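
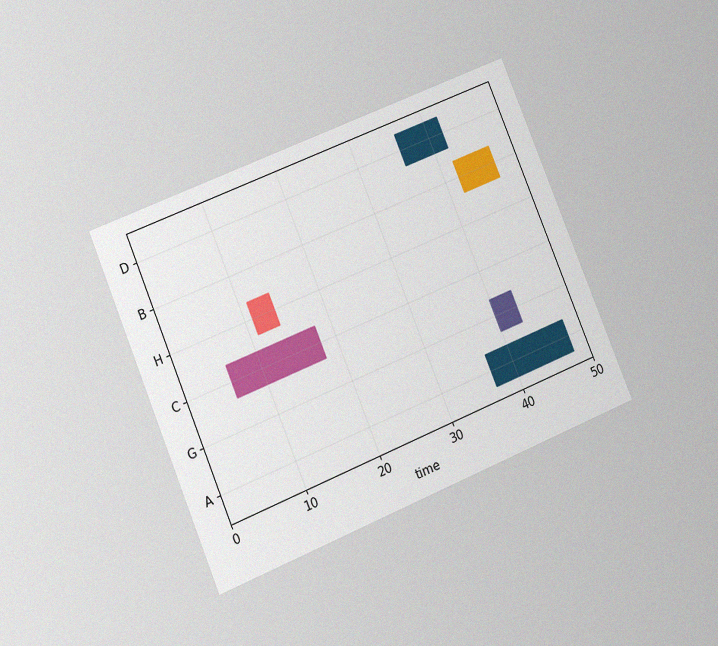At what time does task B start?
42

The chart is tilted about 23° counter-clockwise and viewed at a slight angle, with some photo noise. The B bar begins at t=42.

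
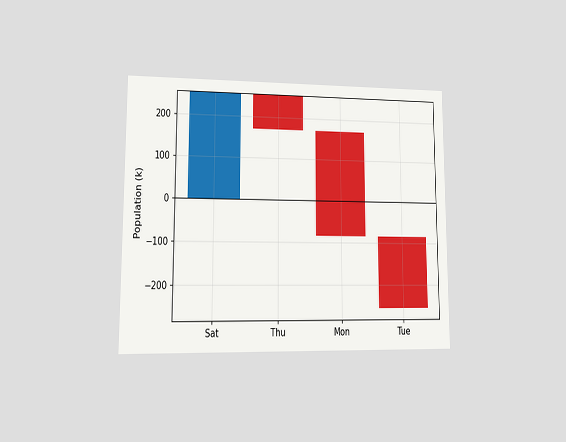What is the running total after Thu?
170k

The chart is viewed at a slight angle. After Thu the running total reaches 170k.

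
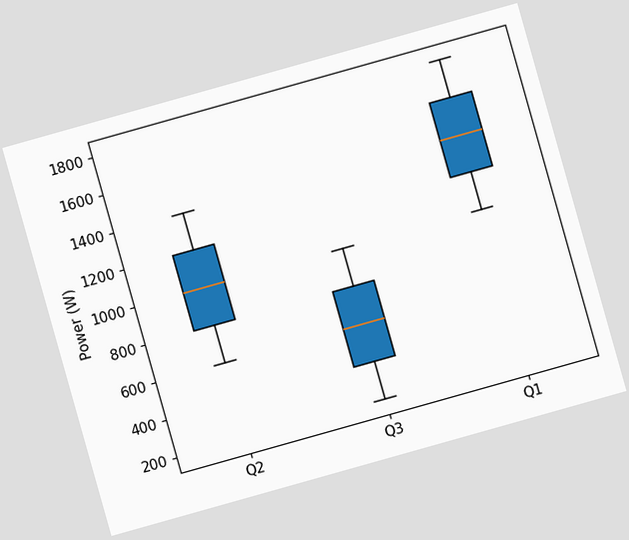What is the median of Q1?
1400W

The chart is tilted about 16° counter-clockwise. The median line in the Q1 box sits at 1400W.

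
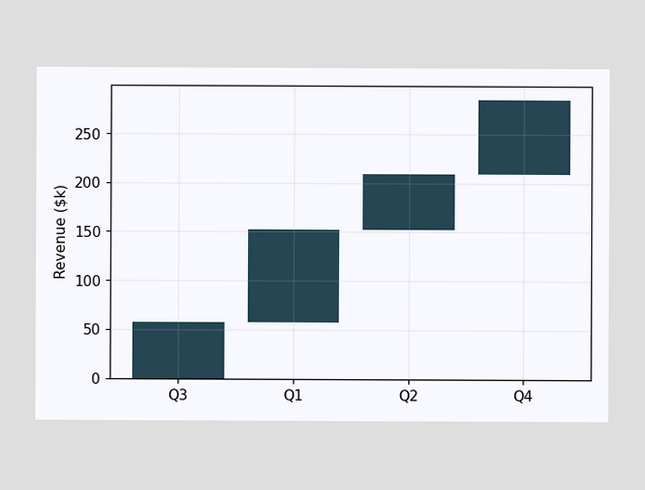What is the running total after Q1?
After Q1 the running total reaches $152k.

$152k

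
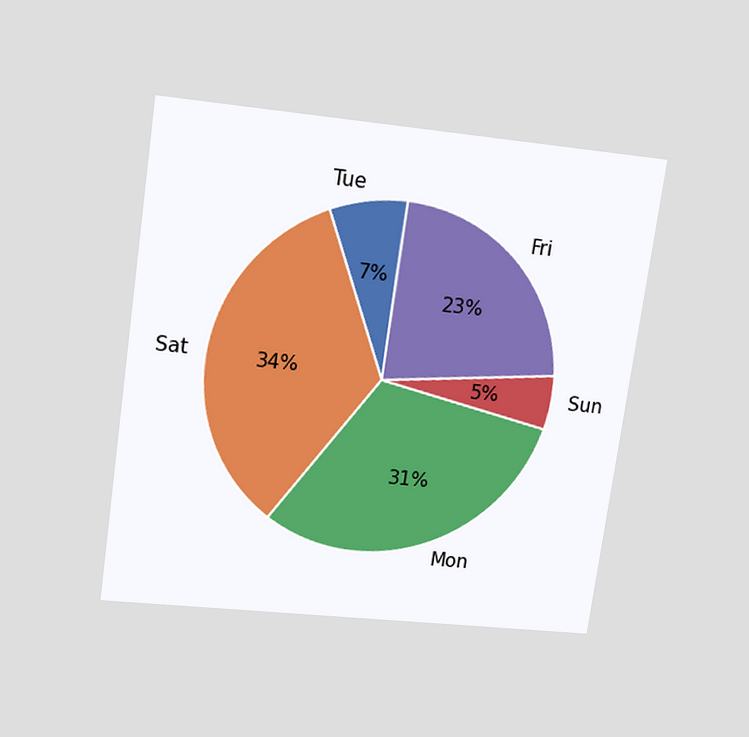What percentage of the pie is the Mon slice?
31%

The chart is tilted about 8° clockwise and viewed slightly from above. The Mon slice takes up 31% of the pie.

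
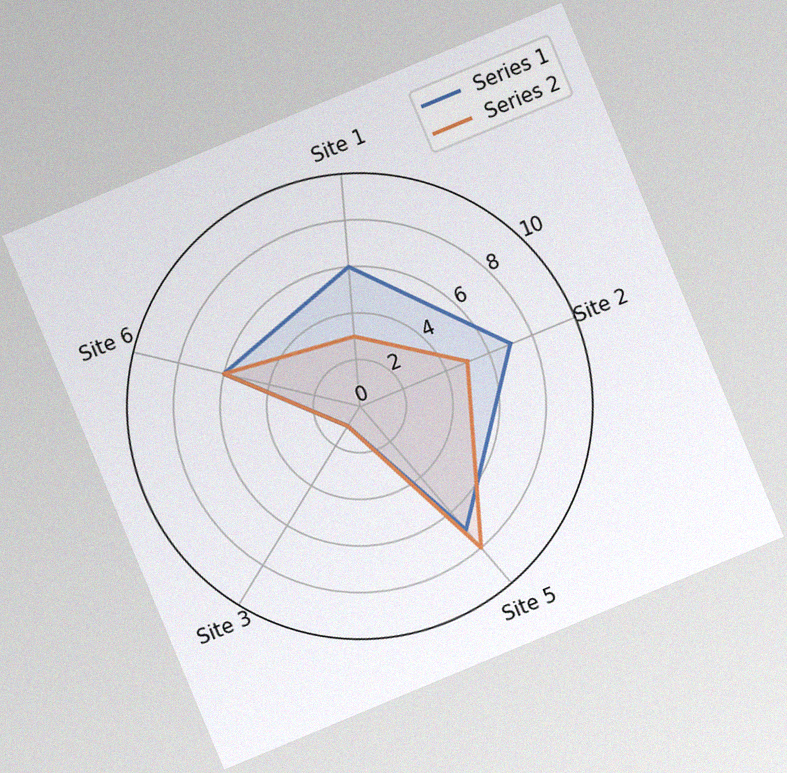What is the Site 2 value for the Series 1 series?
The chart is tilted about 23° counter-clockwise, with some photo noise. On the Site 2 axis, Series 1 reaches 7.

7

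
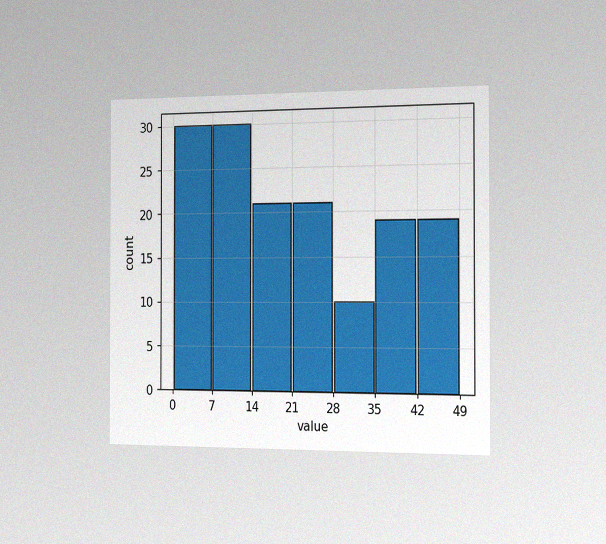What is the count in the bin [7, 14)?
30

The chart is viewed slightly from the right, with some photo noise. The [7, 14) bin has height 30.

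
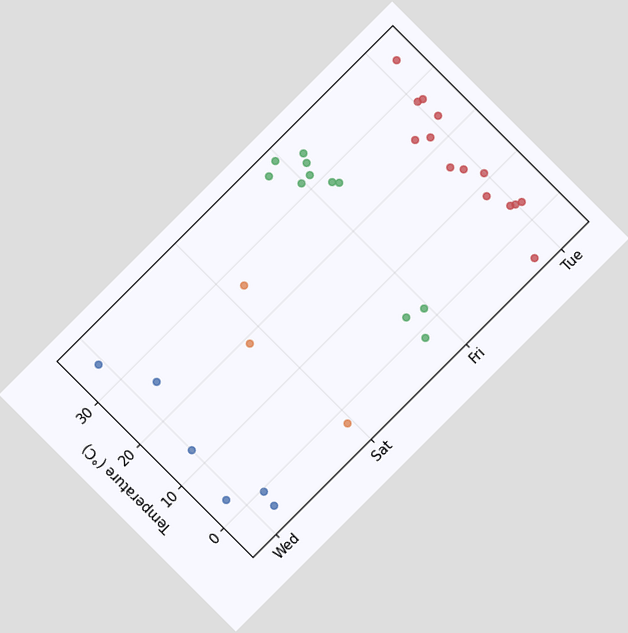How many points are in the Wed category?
The chart is tilted about 45° counter-clockwise. Counting the markers in the Wed column gives 6.

6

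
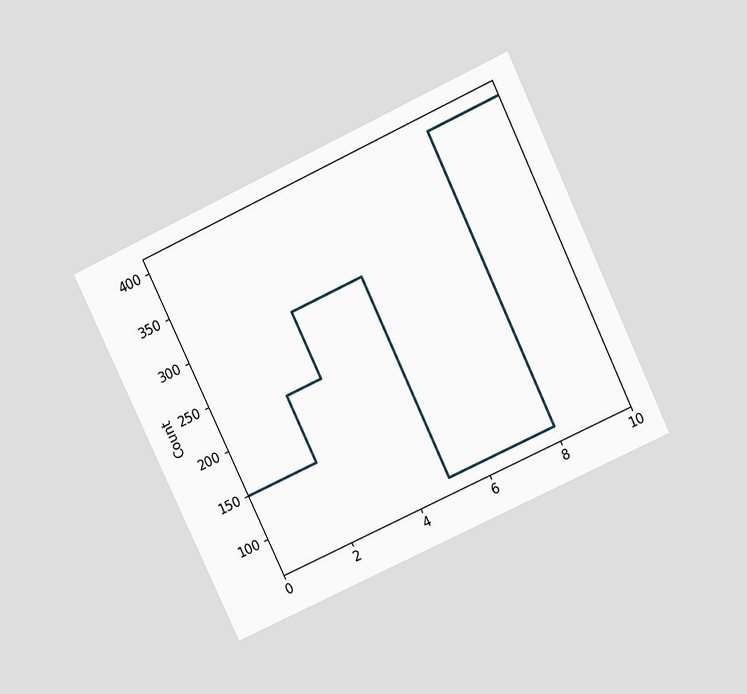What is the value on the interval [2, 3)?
The chart is tilted about 25° counter-clockwise and viewed slightly from above. On [2, 3) the step sits at 225.

225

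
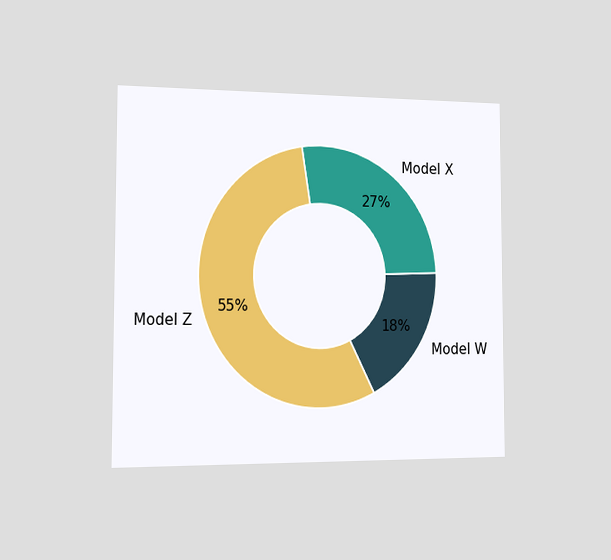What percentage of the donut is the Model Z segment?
The chart is viewed slightly from the left. The Model Z segment takes up 55% of the ring.

55%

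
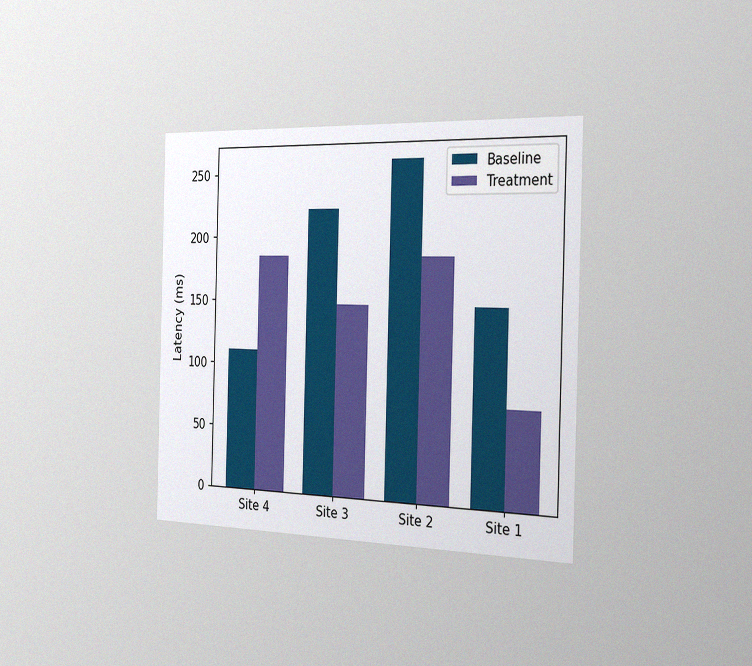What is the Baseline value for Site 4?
111ms

The chart is viewed slightly from the right, with some photo noise. The Baseline bar at Site 4 reaches 111ms on the y-axis.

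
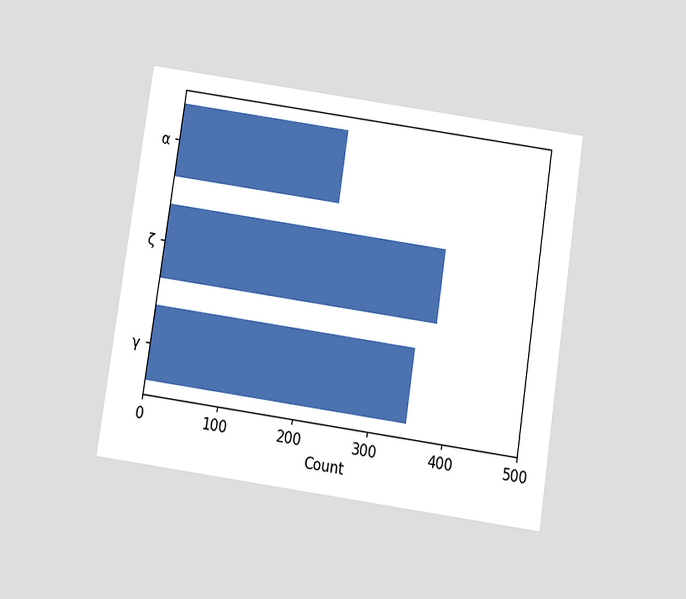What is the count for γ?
The chart is tilted about 8° clockwise and viewed slightly from below. Reading along the chart's x-axis, the γ bar reaches 350.

350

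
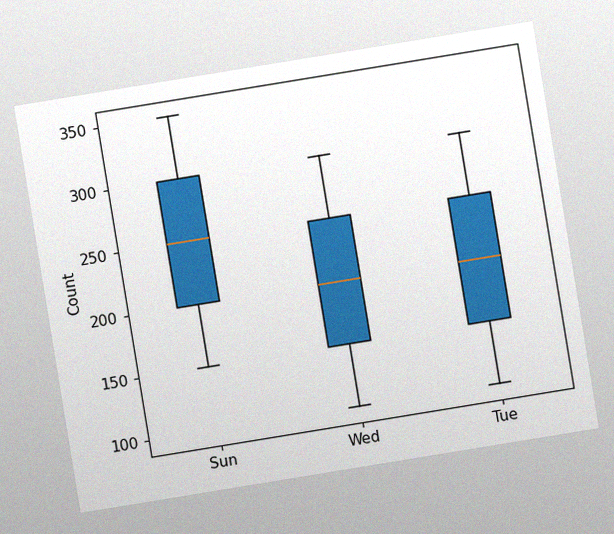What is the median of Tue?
The chart is tilted about 9° counter-clockwise, with some photo noise. The median line in the Tue box sits at 200.

200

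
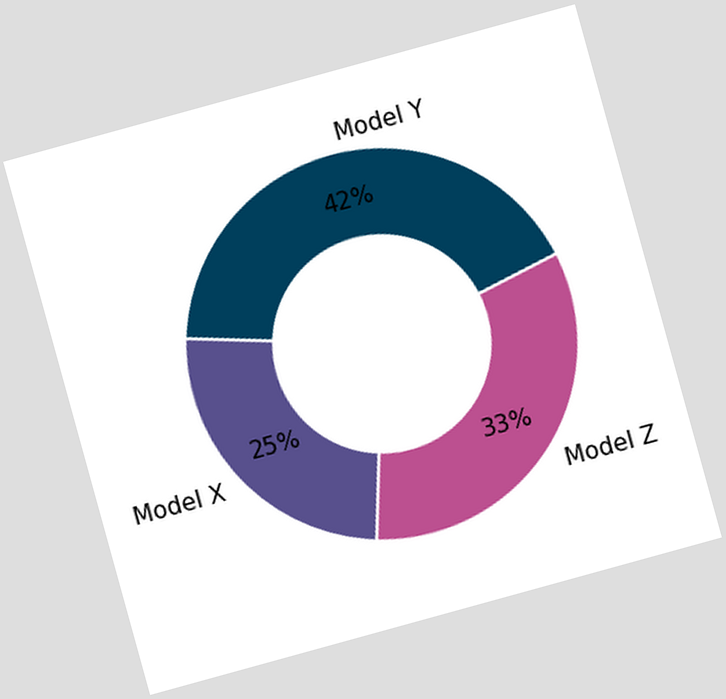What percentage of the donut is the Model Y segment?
The chart is tilted about 15° counter-clockwise. The Model Y segment takes up 42% of the ring.

42%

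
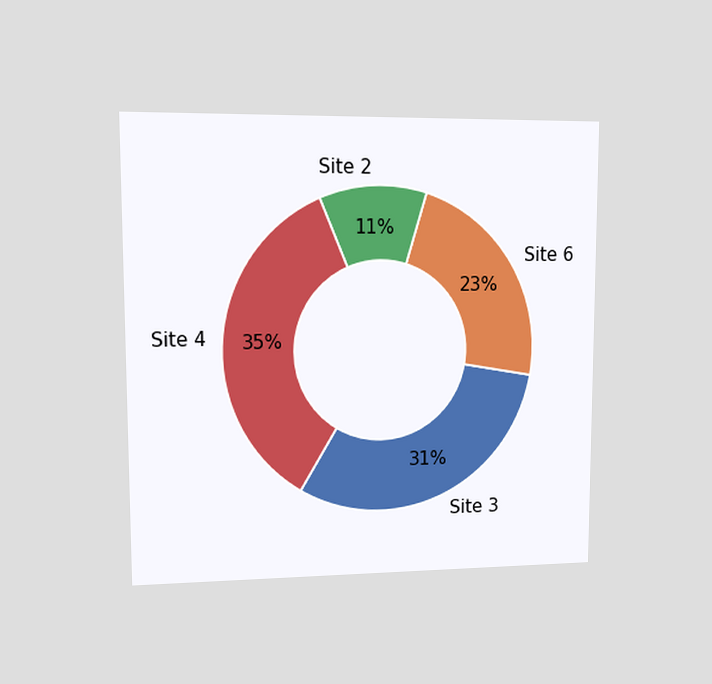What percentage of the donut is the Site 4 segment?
35%

The chart is viewed at a slight angle. The Site 4 segment takes up 35% of the ring.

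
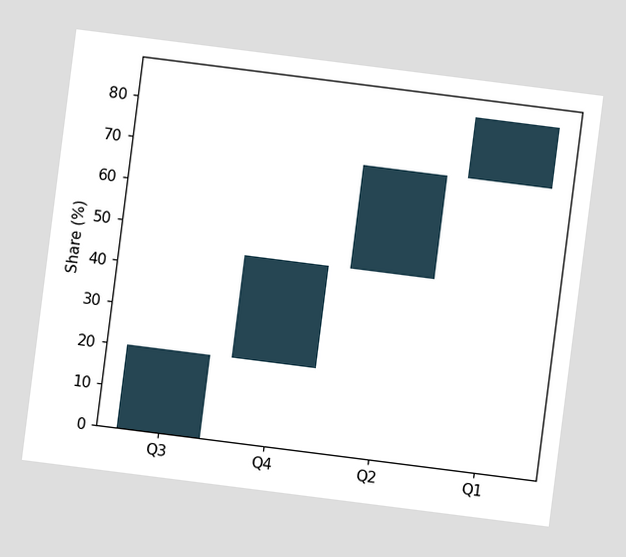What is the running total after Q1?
85%

The chart is tilted about 7° clockwise. After Q1 the running total reaches 85%.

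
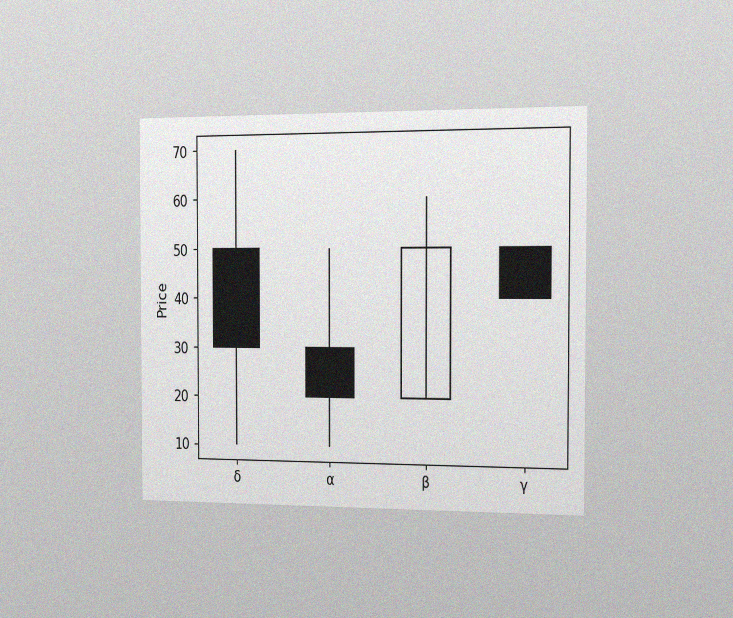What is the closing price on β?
50

The chart is viewed slightly from the right, with some photo noise. The β candle closes at 50.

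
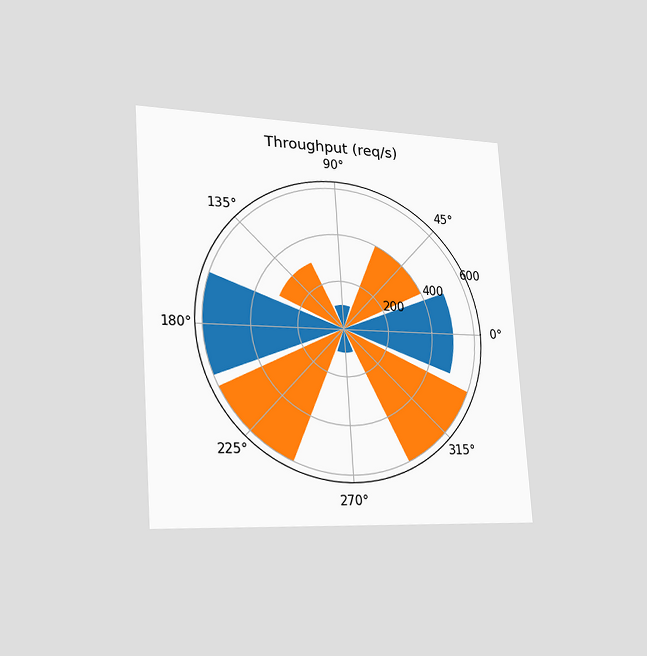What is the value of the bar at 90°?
100req/s

The chart is tilted about 4° counter-clockwise and viewed slightly from the left. The bar at 90° reaches 100req/s on the radial axis.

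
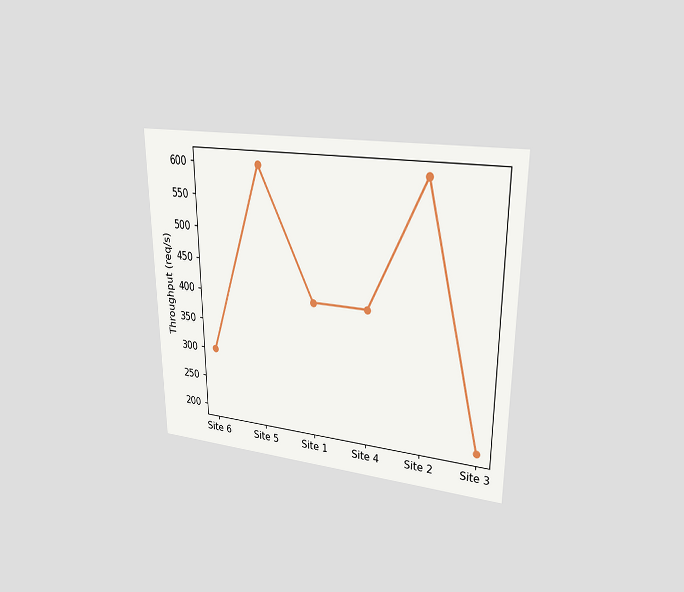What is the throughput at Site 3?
The chart is viewed at a slight angle. At Site 3, the line is at 200req/s.

200req/s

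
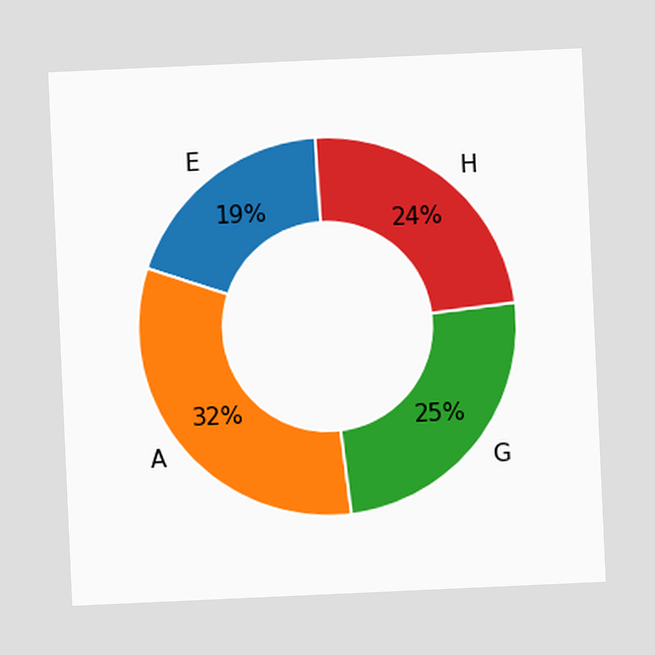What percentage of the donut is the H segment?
The chart is tilted about 3° counter-clockwise. The H segment takes up 24% of the ring.

24%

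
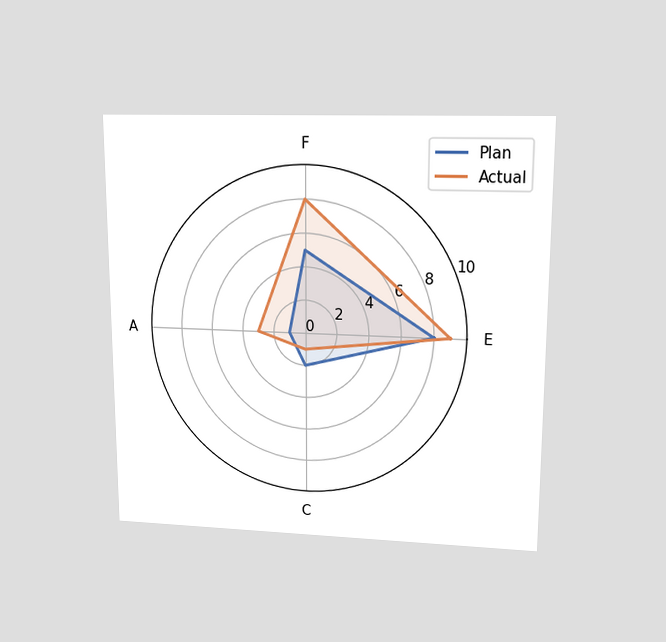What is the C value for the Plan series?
The chart is viewed at a slight angle. On the C axis, Plan reaches 2.

2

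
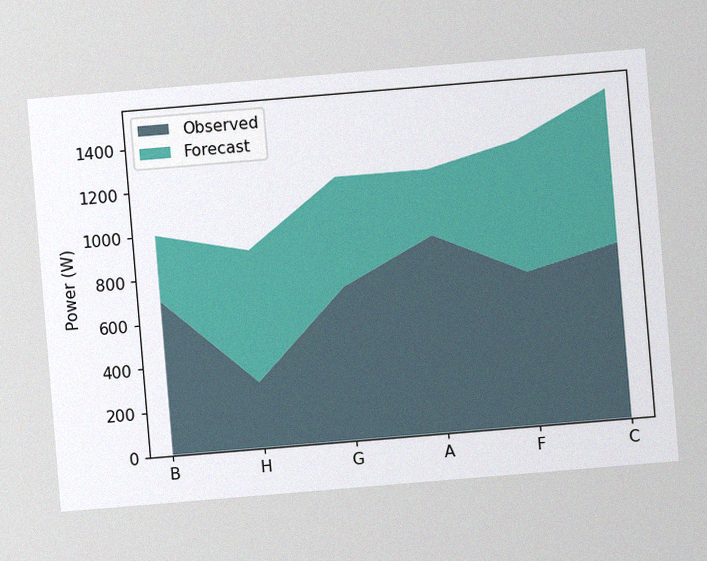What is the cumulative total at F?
1300W

The chart is tilted about 5° counter-clockwise, with some photo noise. The stacked total at F reaches 1300W.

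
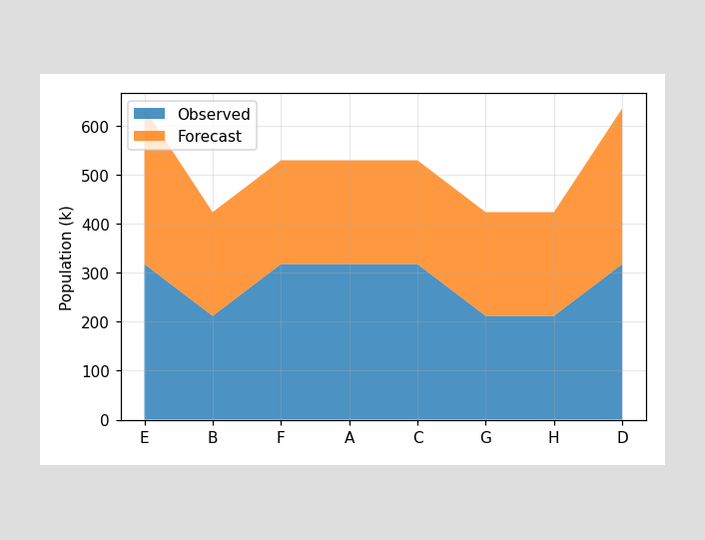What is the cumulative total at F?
The stacked total at F reaches 530k.

530k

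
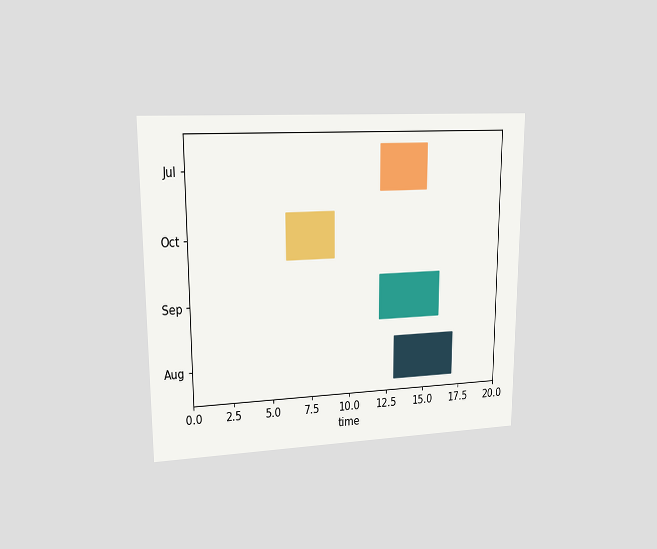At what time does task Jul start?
The chart is viewed at a slight angle. The Jul bar begins at t=12.

12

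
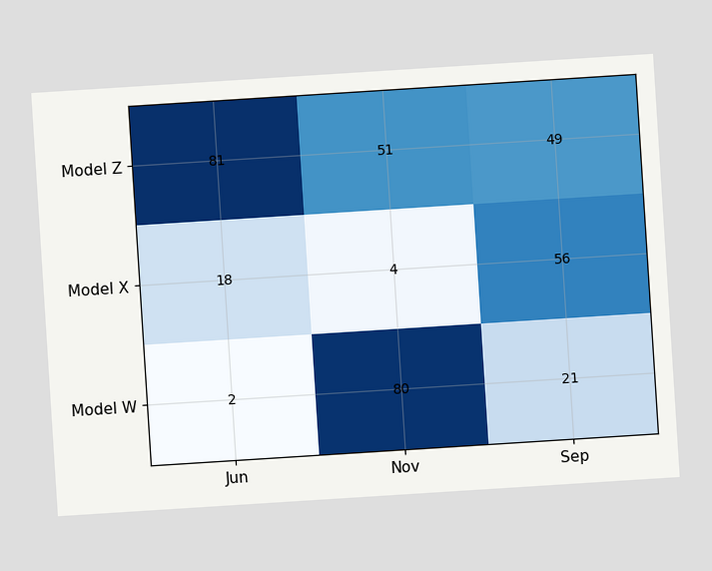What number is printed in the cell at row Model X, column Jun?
18

The chart is tilted about 4° counter-clockwise. The (Model X, Jun) cell reads 18.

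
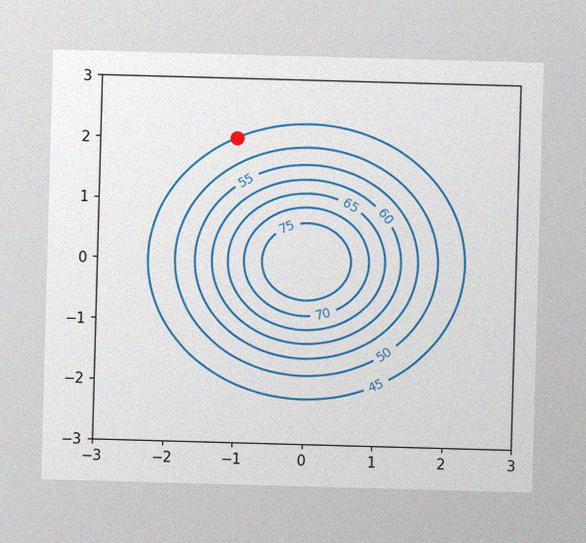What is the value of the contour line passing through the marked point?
The image has some photo noise and uneven lighting. The marked point sits on the contour labelled 45.

45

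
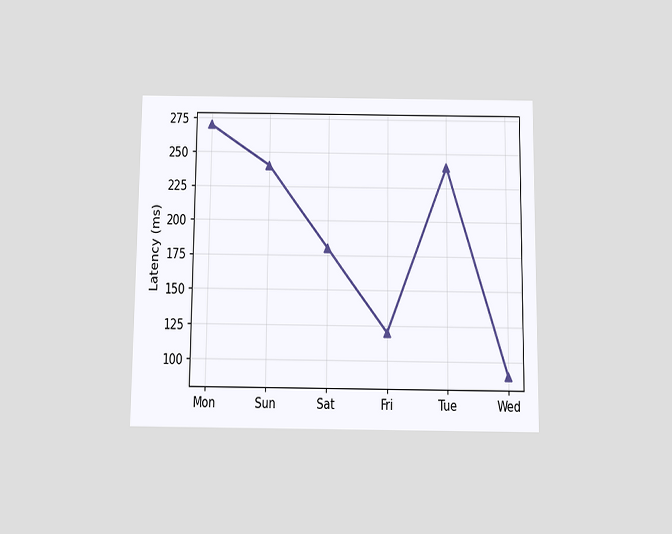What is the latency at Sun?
The chart is viewed slightly from below. At Sun, the line is at 240ms.

240ms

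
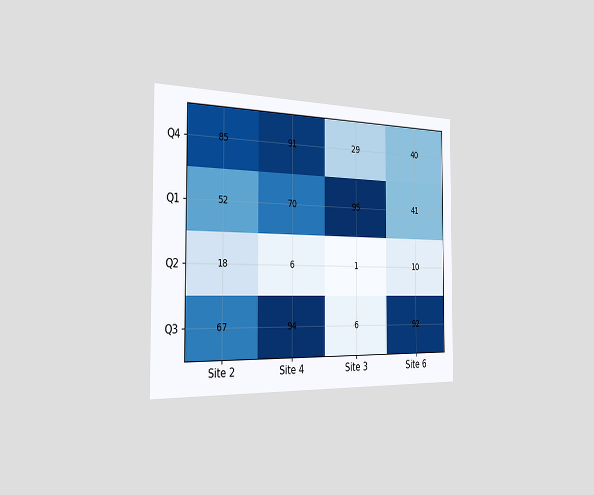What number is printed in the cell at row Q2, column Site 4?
6

The chart is viewed slightly from the left. The (Q2, Site 4) cell reads 6.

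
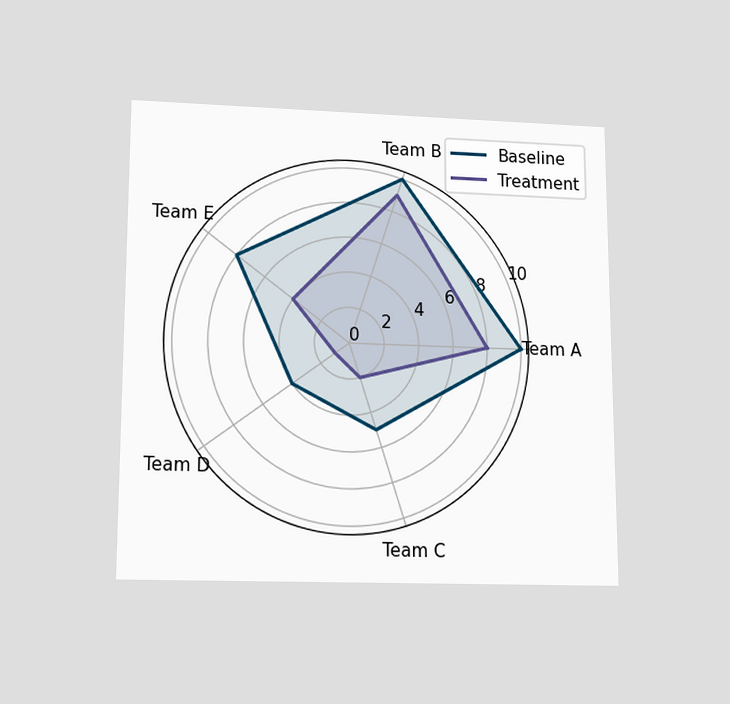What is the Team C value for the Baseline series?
5

The chart is viewed slightly from below. On the Team C axis, Baseline reaches 5.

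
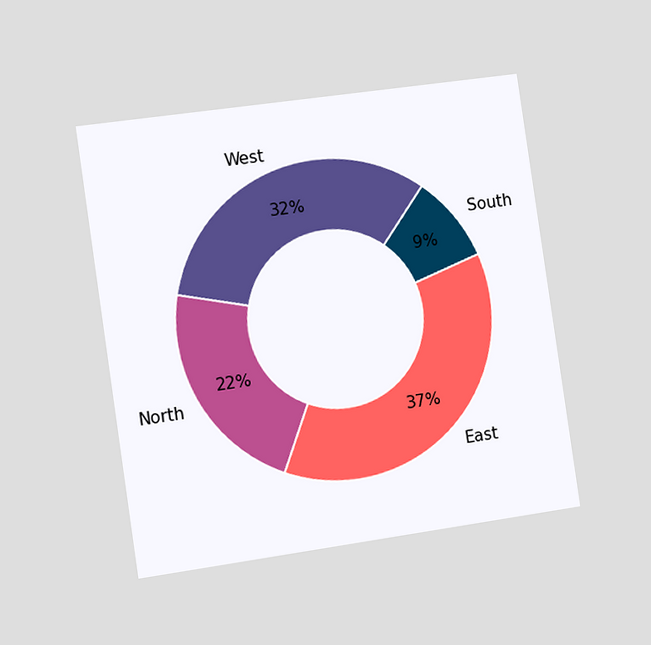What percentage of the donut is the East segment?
37%

The chart is tilted about 8° counter-clockwise and viewed slightly from the left. The East segment takes up 37% of the ring.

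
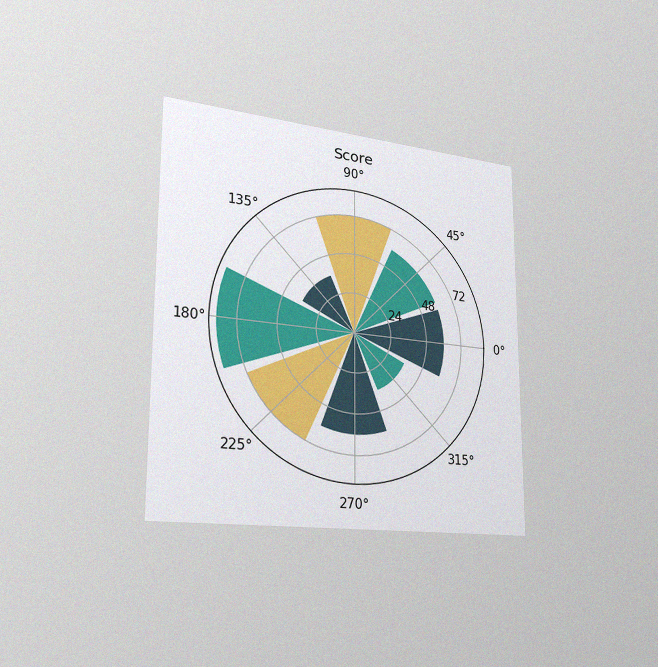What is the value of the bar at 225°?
The chart is viewed slightly from the left, with some photo noise. The bar at 225° reaches 72 on the radial axis.

72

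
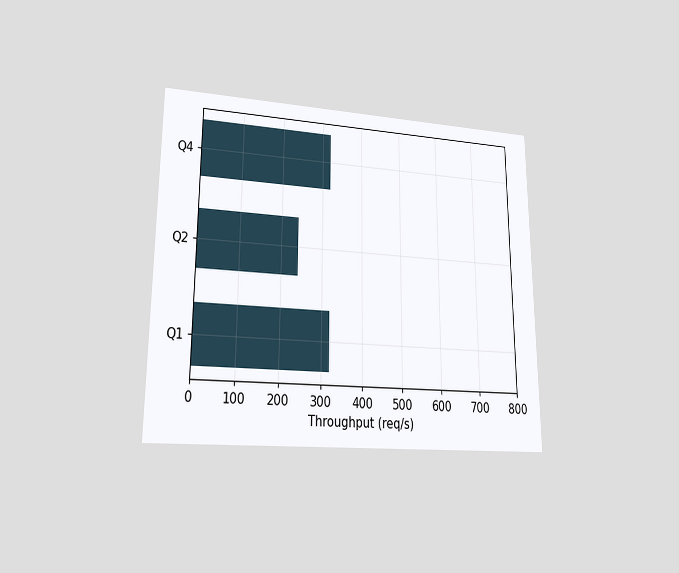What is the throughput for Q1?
320req/s

The chart is viewed at a slight angle. Reading along the chart's x-axis, the Q1 bar reaches 320req/s.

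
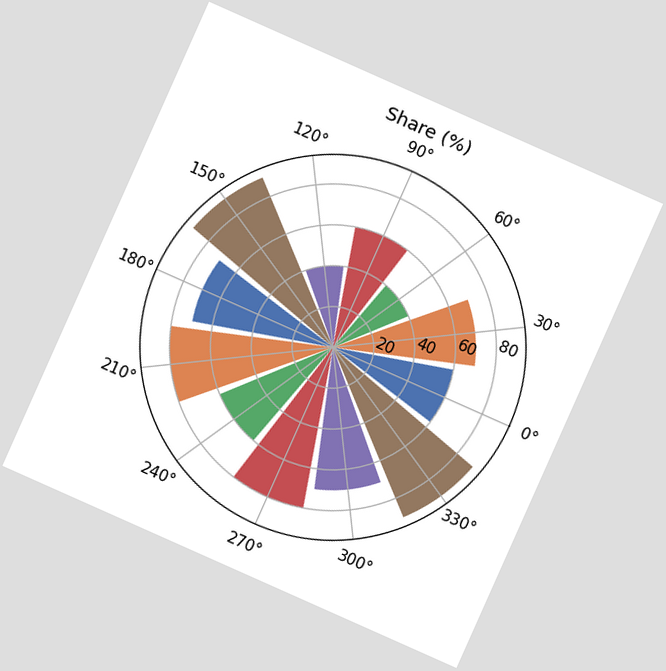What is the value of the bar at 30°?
The chart is tilted about 24° clockwise. The bar at 30° reaches 70% on the radial axis.

70%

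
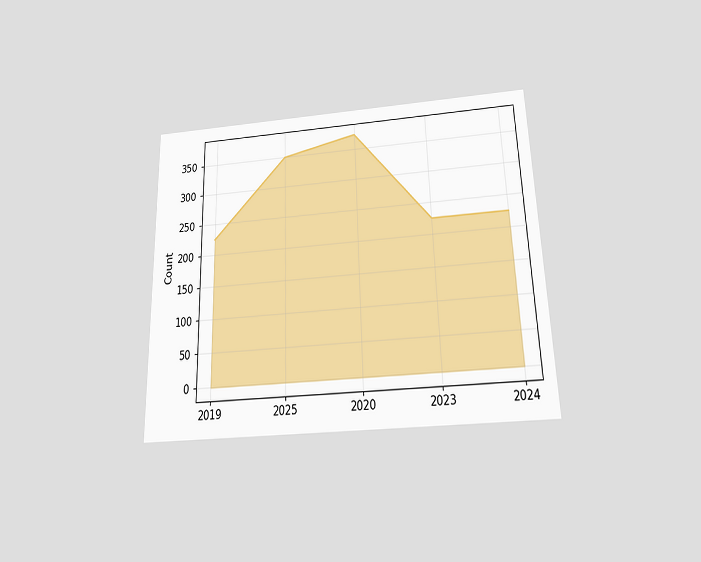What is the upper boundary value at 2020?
375

The chart is viewed slightly from below. At 2020 the upper boundary is at 375.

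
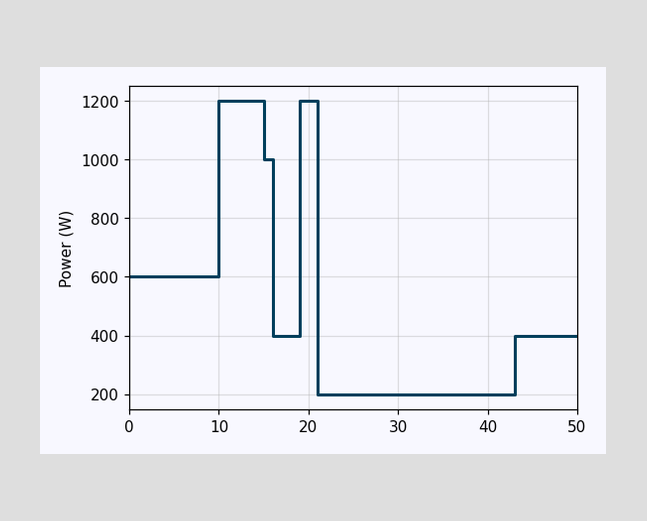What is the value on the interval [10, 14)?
On [10, 14) the step sits at 1200W.

1200W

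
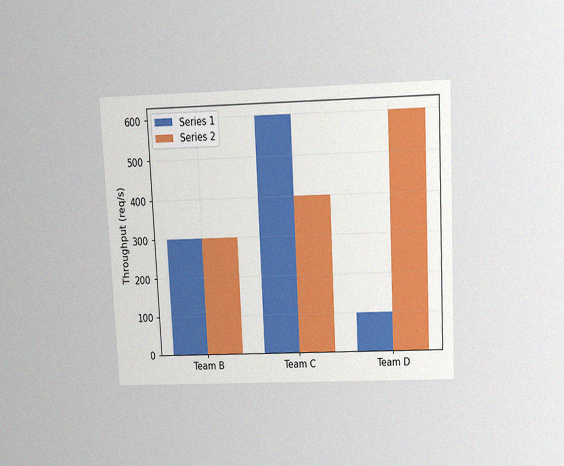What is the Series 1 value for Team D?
100req/s

The chart is tilted about 3° counter-clockwise and viewed slightly from above, with some photo noise. The Series 1 bar at Team D reaches 100req/s on the y-axis.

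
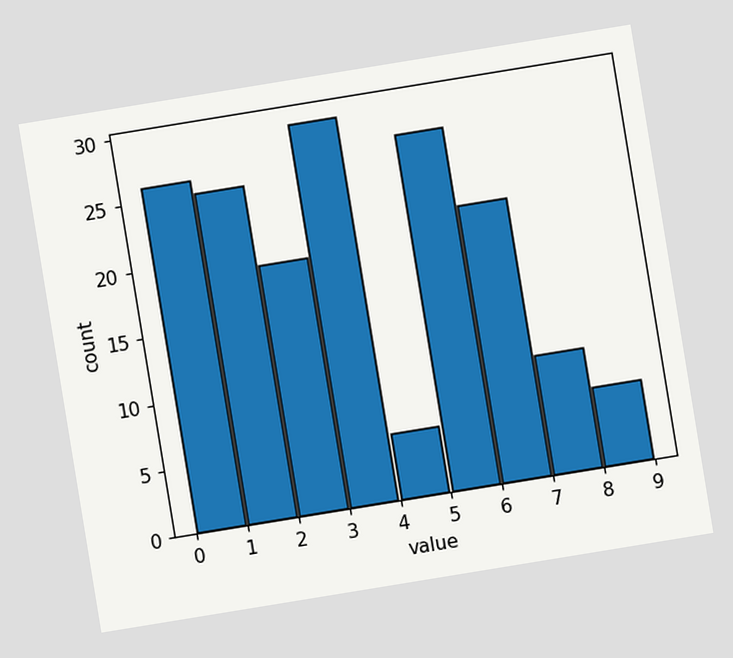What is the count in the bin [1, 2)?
25

The chart is tilted about 9° counter-clockwise. The [1, 2) bin has height 25.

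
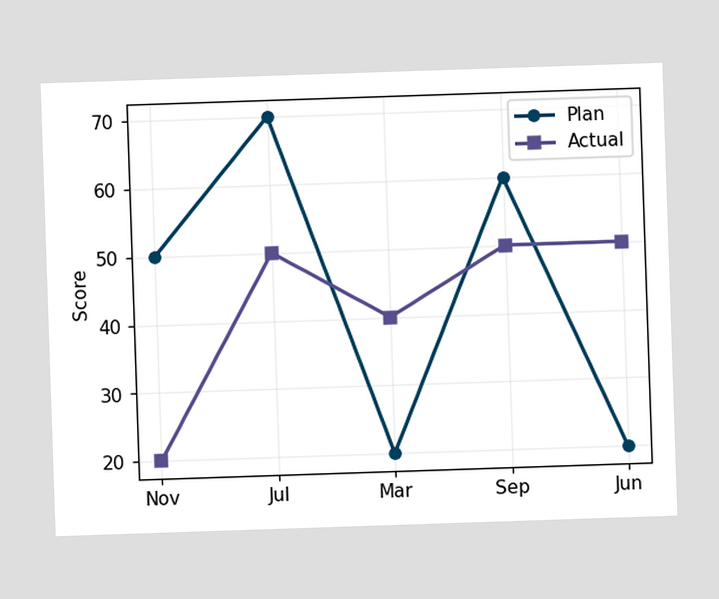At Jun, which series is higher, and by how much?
Actual, by 30

At Jun, Actual sits above the other line by 30.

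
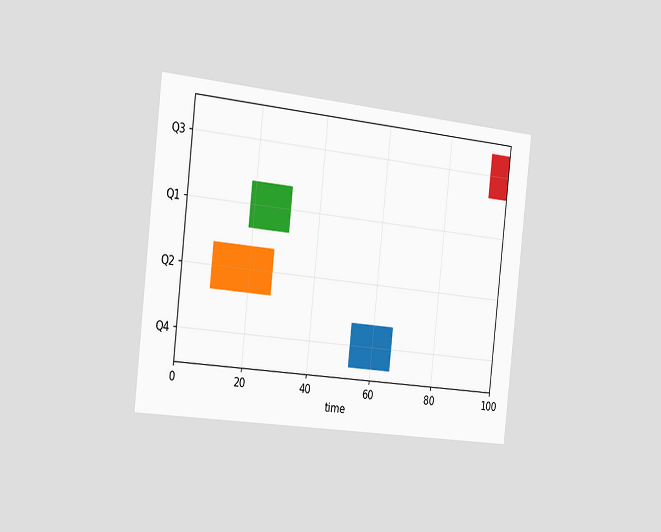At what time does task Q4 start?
The chart is tilted about 6° clockwise and viewed slightly from the left. The Q4 bar begins at t=53.

53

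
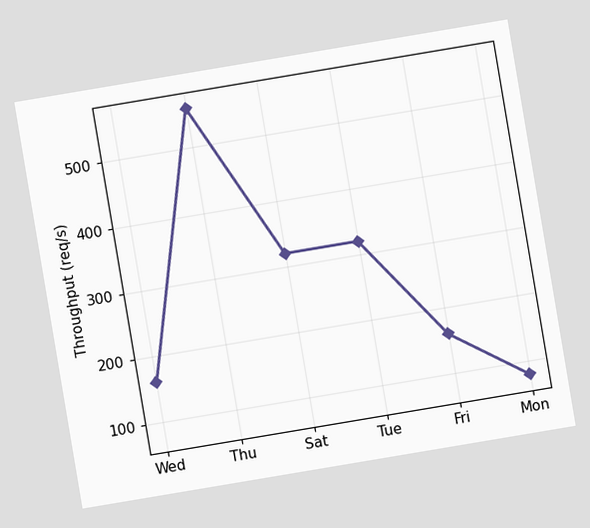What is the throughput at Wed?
The chart is tilted about 10° counter-clockwise. At Wed, the line is at 160req/s.

160req/s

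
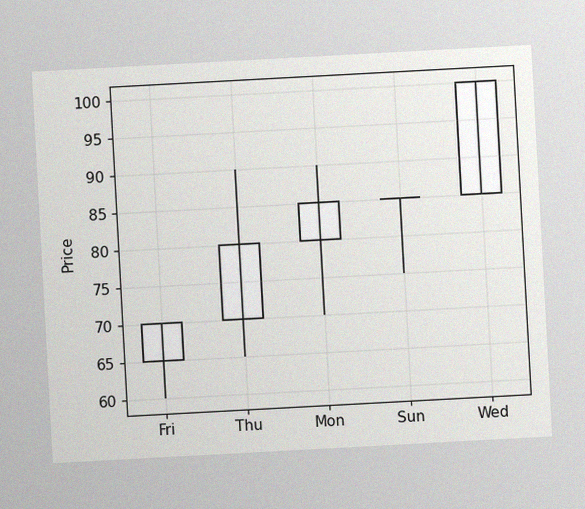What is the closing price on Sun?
85

The chart is tilted about 3° counter-clockwise, with some photo noise. The Sun candle closes at 85.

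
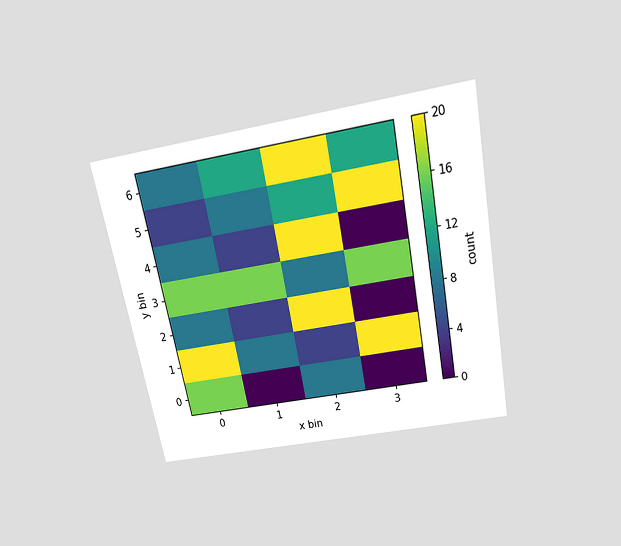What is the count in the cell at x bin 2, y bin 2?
20

The chart is tilted about 11° counter-clockwise and viewed slightly from above. Matching the cell (2, 2) against the colorbar gives 20.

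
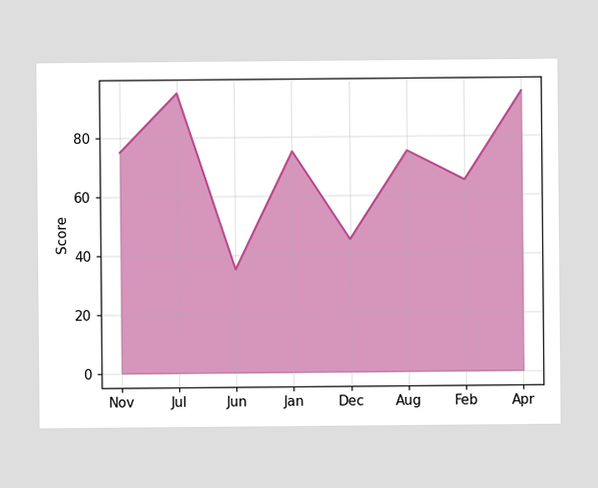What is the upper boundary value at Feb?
At Feb the upper boundary is at 65.

65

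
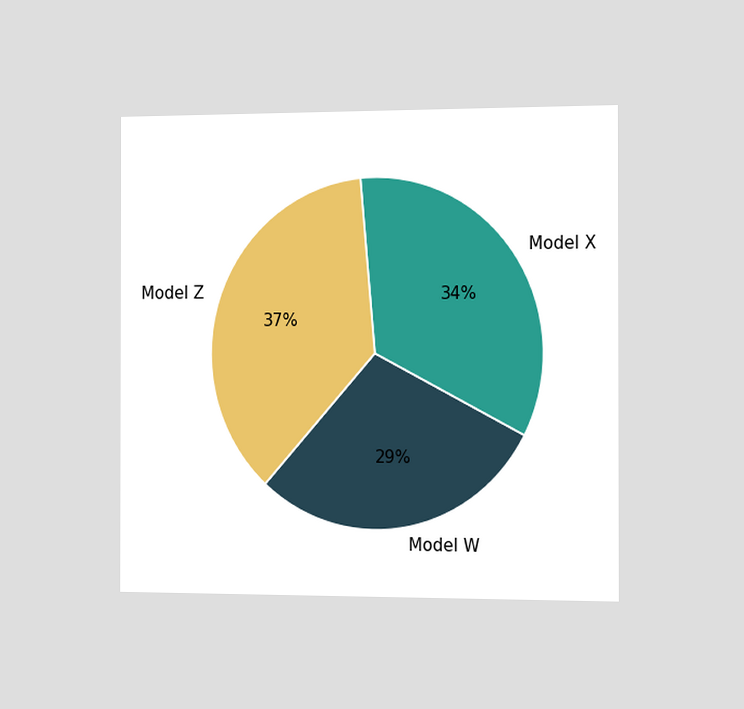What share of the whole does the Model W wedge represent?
29%

The chart is viewed slightly from the right. The Model W slice takes up 29% of the pie.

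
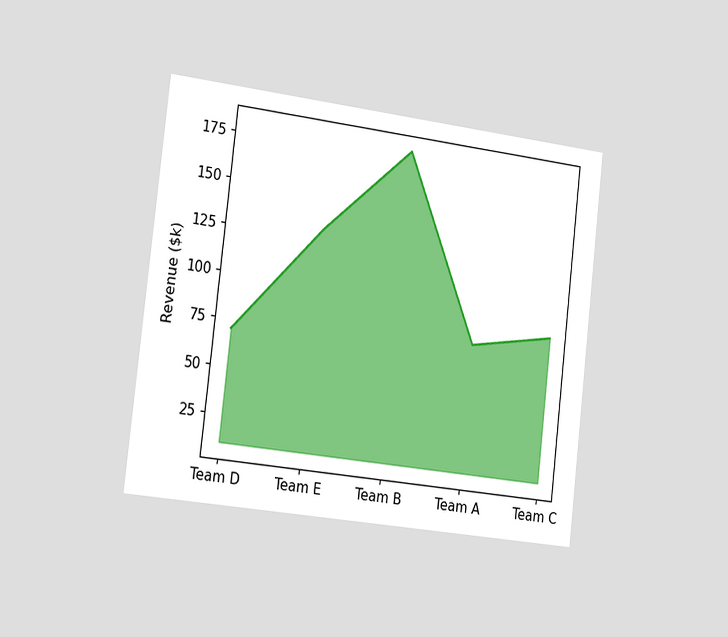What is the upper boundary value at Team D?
The chart is tilted about 7° clockwise and viewed slightly from the left. At Team D the upper boundary is at $70k.

$70k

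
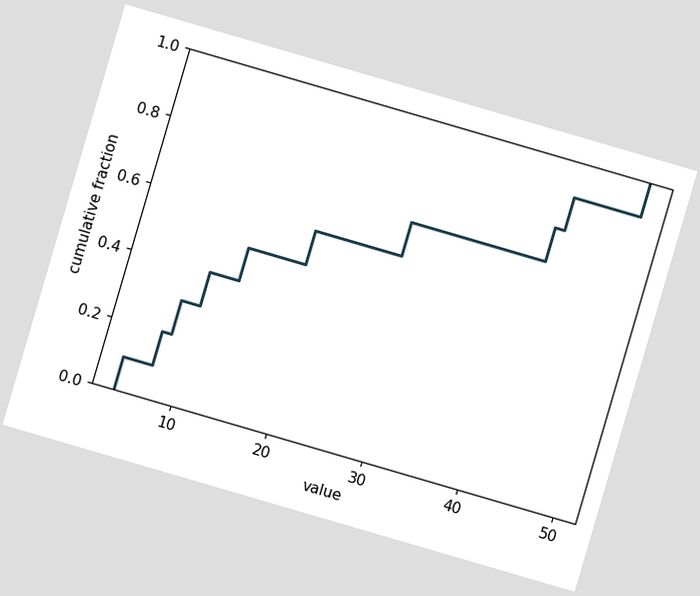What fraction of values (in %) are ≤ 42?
The chart is tilted about 16° clockwise. At x=42 the ECDF step is at 80%.

80%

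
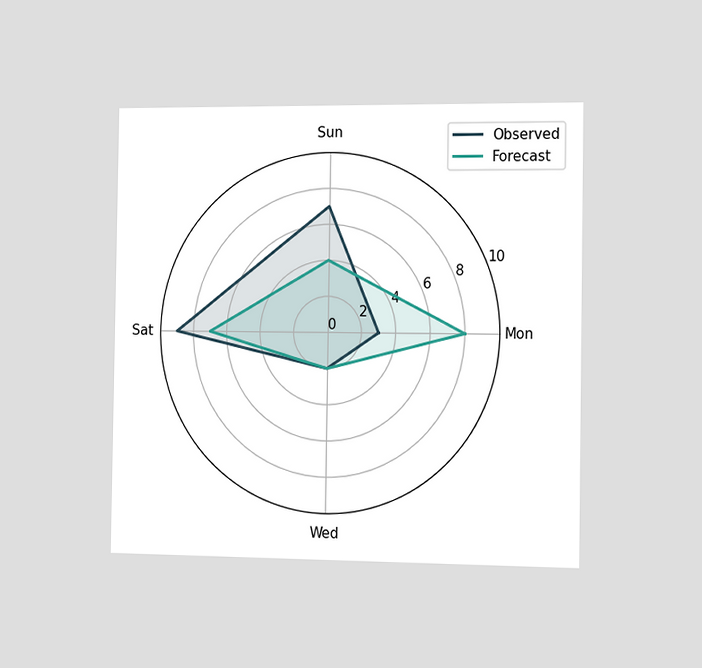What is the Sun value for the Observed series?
The chart is viewed slightly from the right. On the Sun axis, Observed reaches 7.

7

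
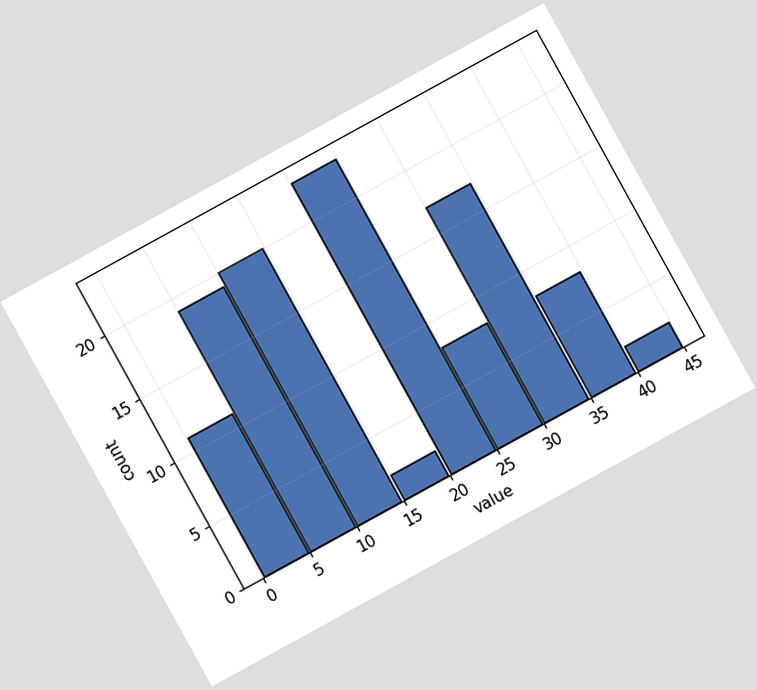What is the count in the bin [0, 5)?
The chart is tilted about 29° counter-clockwise. The [0, 5) bin has height 11.

11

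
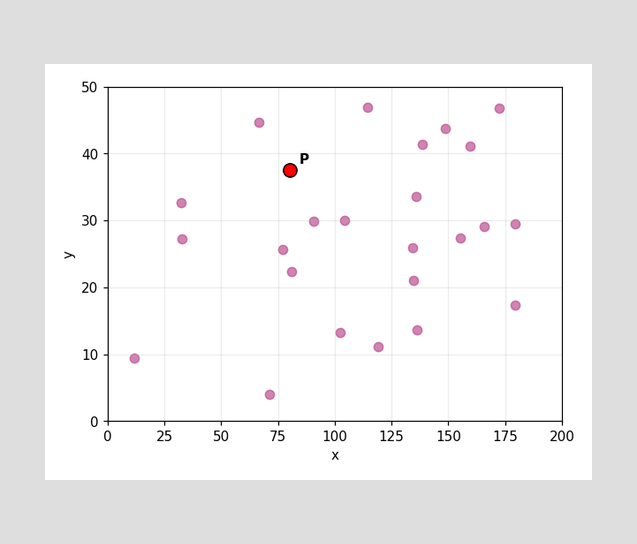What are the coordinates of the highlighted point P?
(80, 37.5)

Following the gridlines from P to each axis, P sits at (80, 37.5).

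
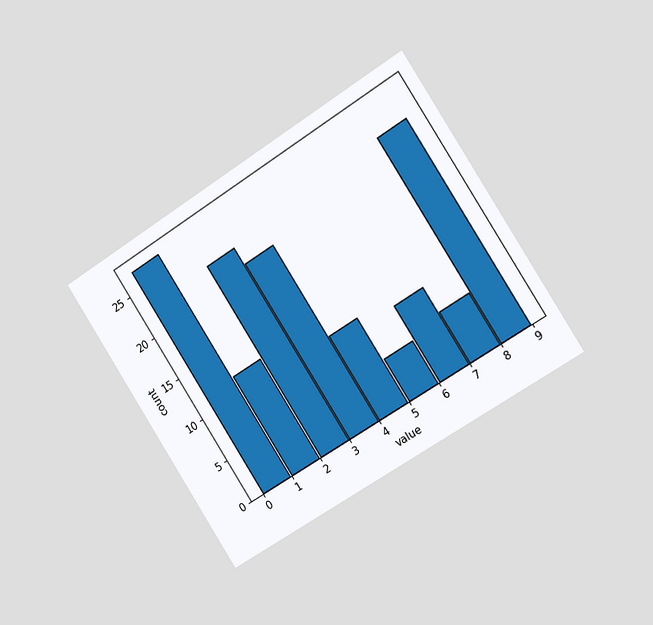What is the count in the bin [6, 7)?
The chart is tilted about 33° counter-clockwise and viewed slightly from the right. The [6, 7) bin has height 9.

9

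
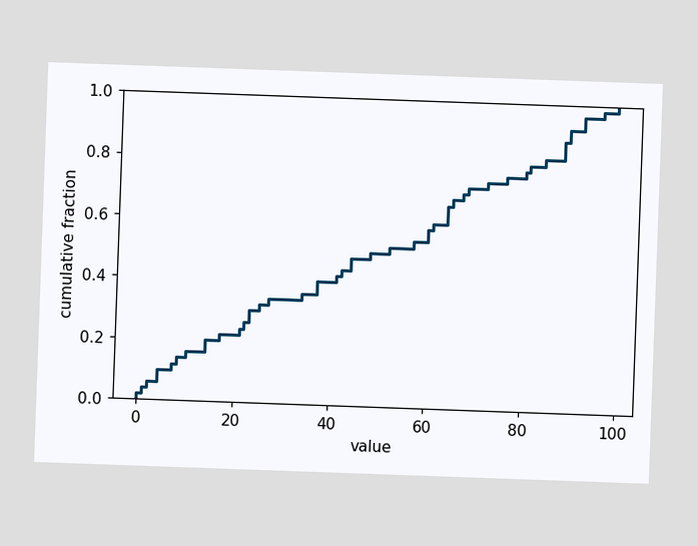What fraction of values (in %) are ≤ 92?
The chart is tilted about 2° clockwise. At x=92 the ECDF step is at 96%.

96%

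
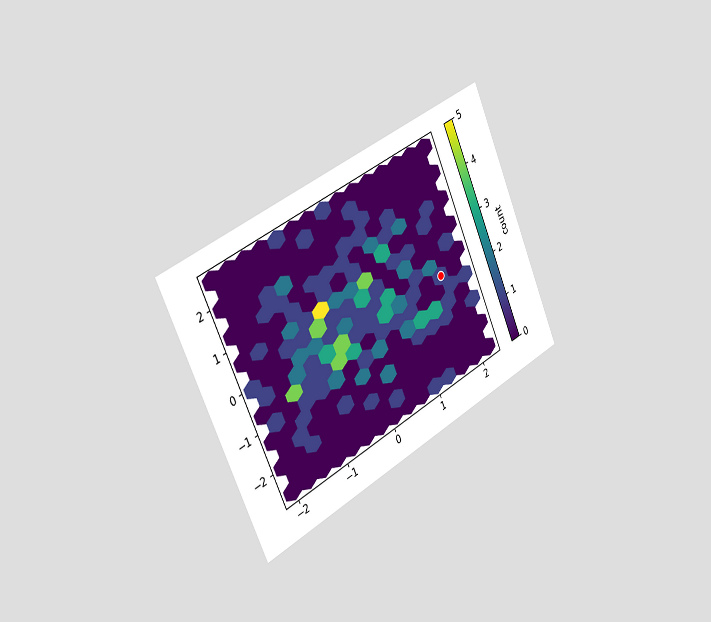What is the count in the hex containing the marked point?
The chart is tilted about 25° counter-clockwise and viewed slightly from the left. The marked hex reads 1 on the colorbar.

1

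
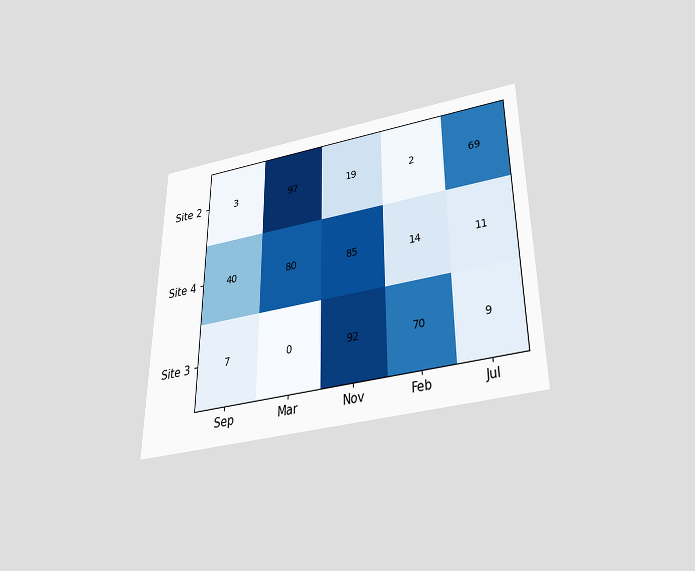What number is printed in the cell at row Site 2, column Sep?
The chart is viewed slightly from below. The (Site 2, Sep) cell reads 3.

3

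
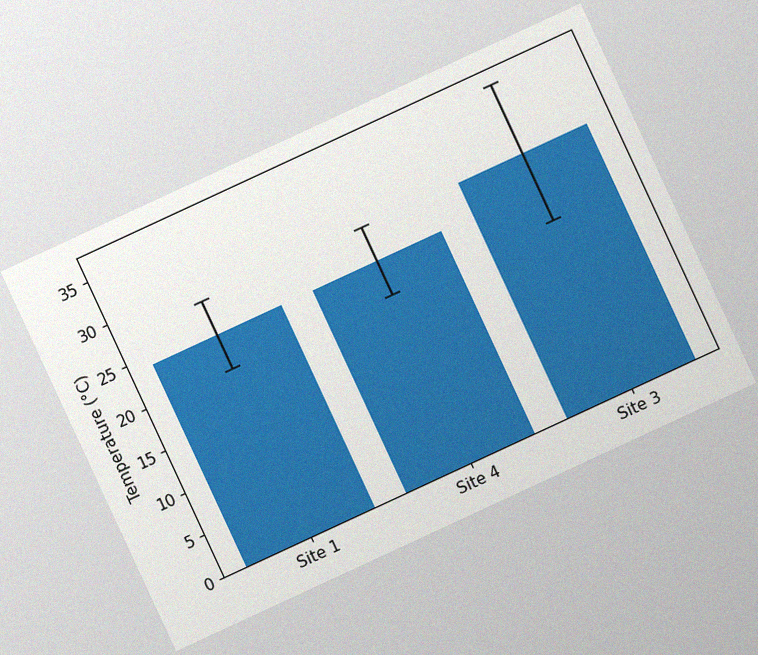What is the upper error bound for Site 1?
28°C

The chart is tilted about 25° counter-clockwise, with some photo noise. The Site 1 bar's upper whisker reaches 28°C.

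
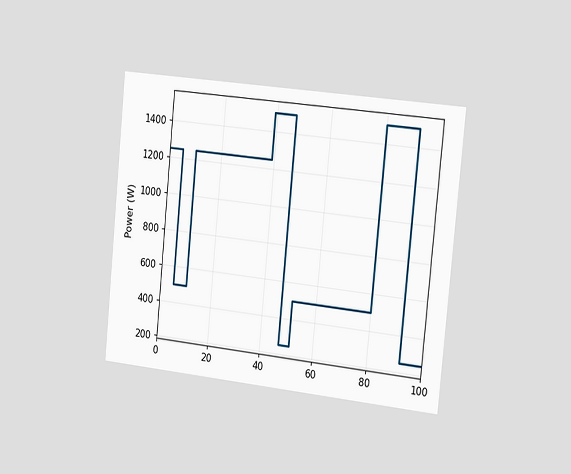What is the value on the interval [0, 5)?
1250W

The chart is tilted about 6° clockwise and viewed slightly from the right. On [0, 5) the step sits at 1250W.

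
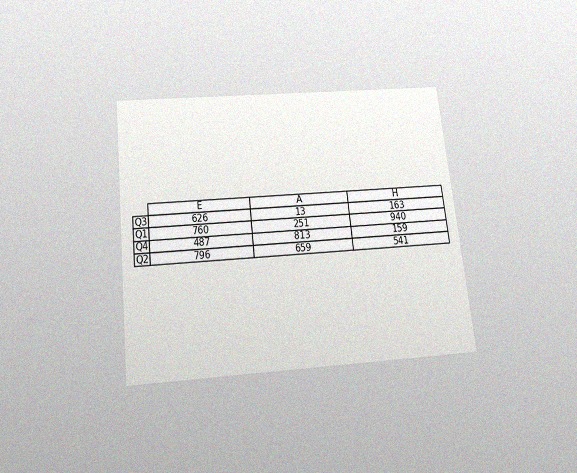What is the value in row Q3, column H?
The chart is tilted about 6° counter-clockwise and viewed slightly from below, with some photo noise. The (Q3, H) cell reads 163.

163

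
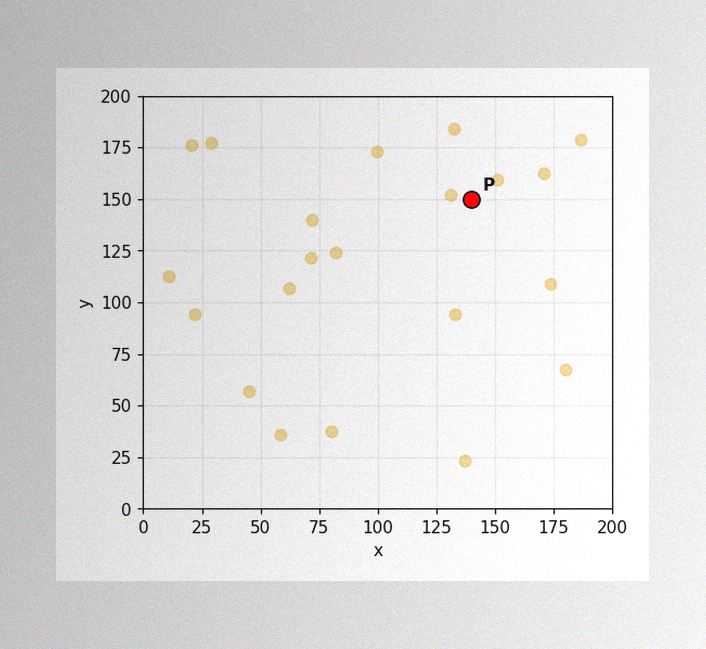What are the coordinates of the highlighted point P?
The image has some photo noise and uneven lighting. Following the gridlines from P to each axis, P sits at (140, 150).

(140, 150)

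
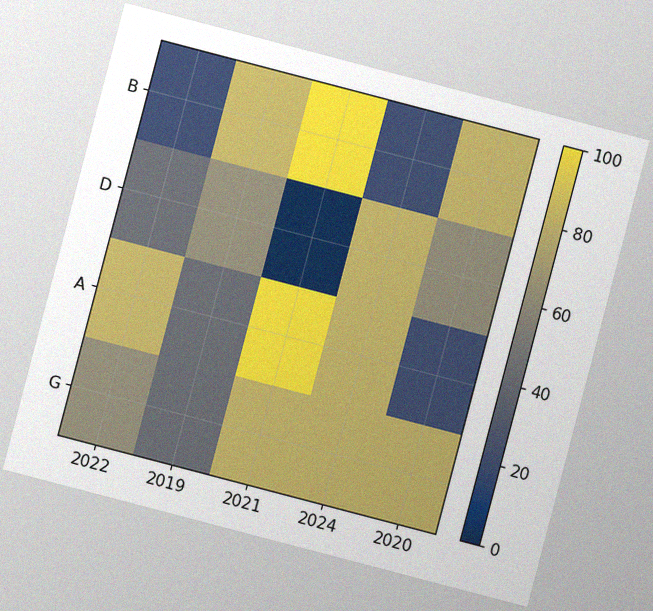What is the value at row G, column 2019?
The chart is tilted about 15° clockwise, with some photo noise. Matching cell (G, 2019) against the colorbar gives 40.

40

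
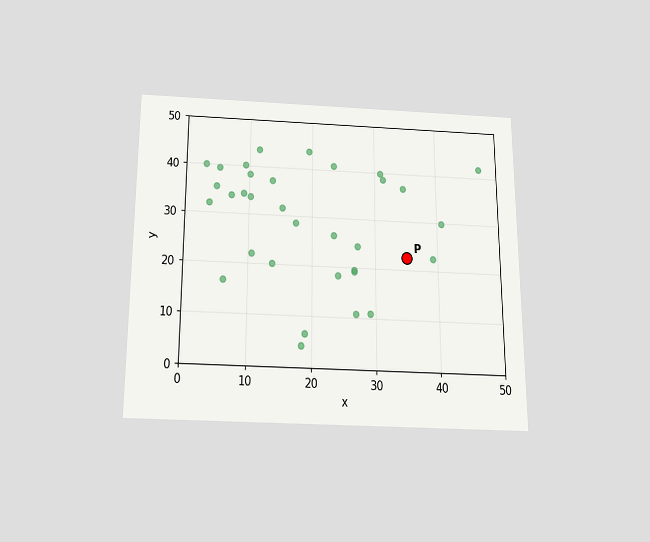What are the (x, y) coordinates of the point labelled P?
The chart is viewed slightly from below. Following the gridlines from P to each axis, P sits at (35, 22.5).

(35, 22.5)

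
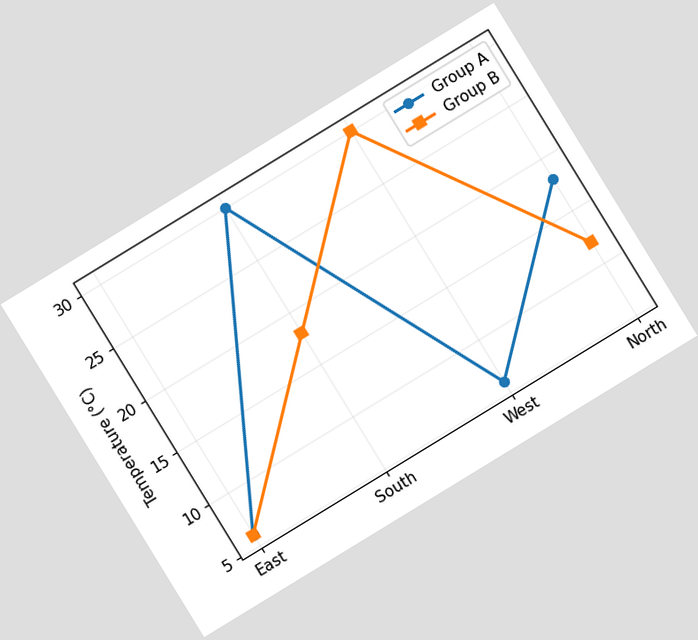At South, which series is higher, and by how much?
Group A, by 12°C

The chart is tilted about 31° counter-clockwise. At South, Group A sits above the other line by 12°C.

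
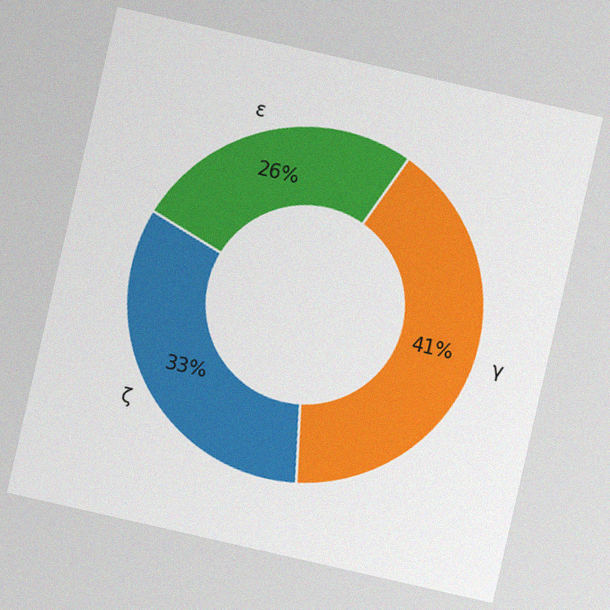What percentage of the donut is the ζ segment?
33%

The chart is tilted about 13° clockwise, with some photo noise. The ζ segment takes up 33% of the ring.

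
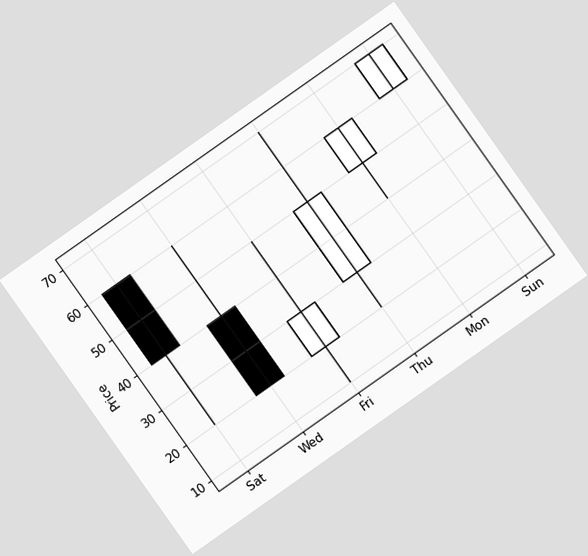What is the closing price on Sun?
70

The chart is tilted about 35° counter-clockwise. The Sun candle closes at 70.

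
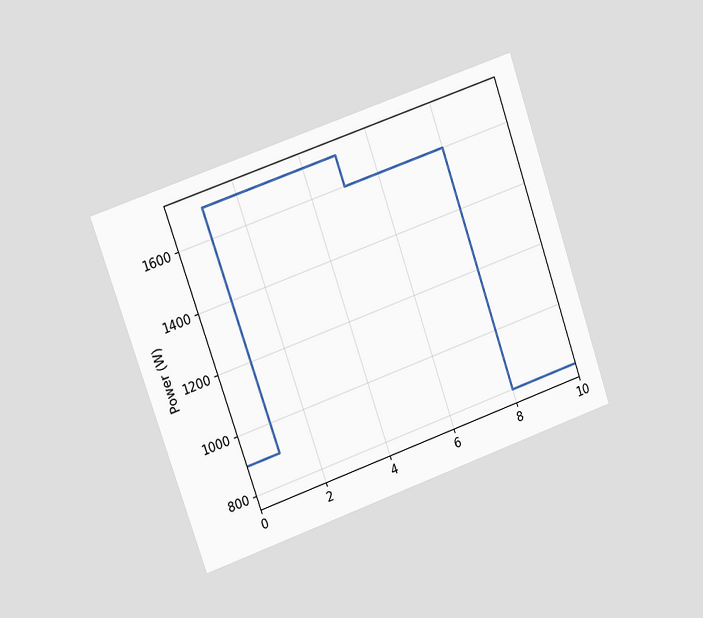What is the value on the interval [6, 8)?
The chart is tilted about 19° counter-clockwise and viewed slightly from the left. On [6, 8) the step sits at 1600W.

1600W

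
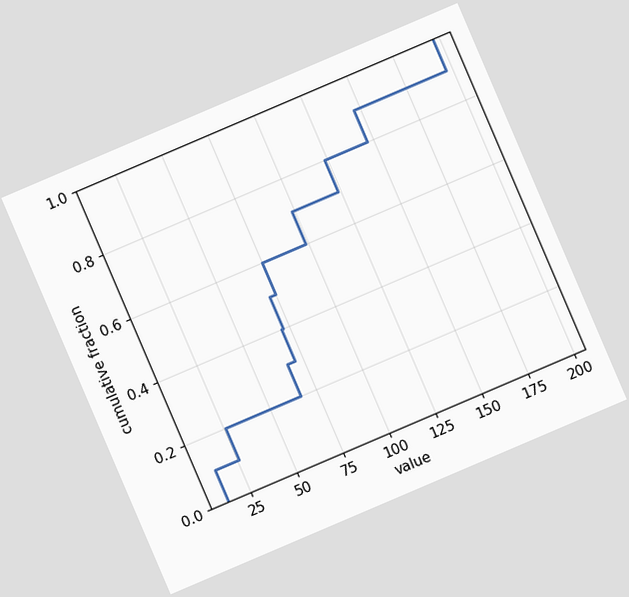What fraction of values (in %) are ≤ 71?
The chart is tilted about 23° counter-clockwise. At x=71 the ECDF step is at 40%.

40%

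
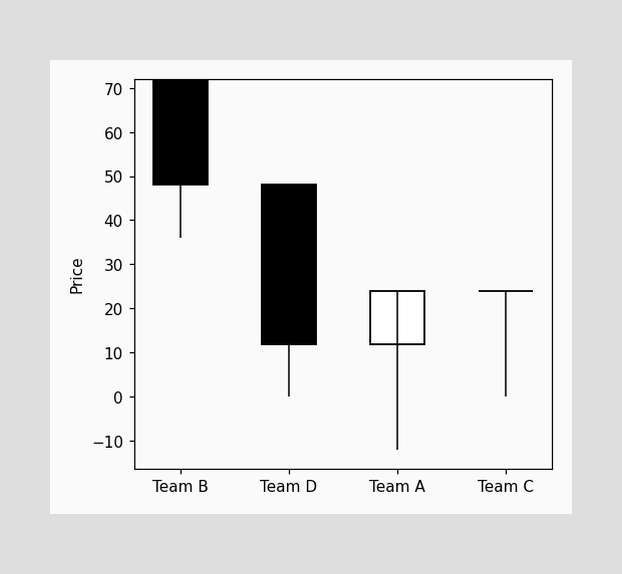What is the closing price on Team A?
24

The Team A candle closes at 24.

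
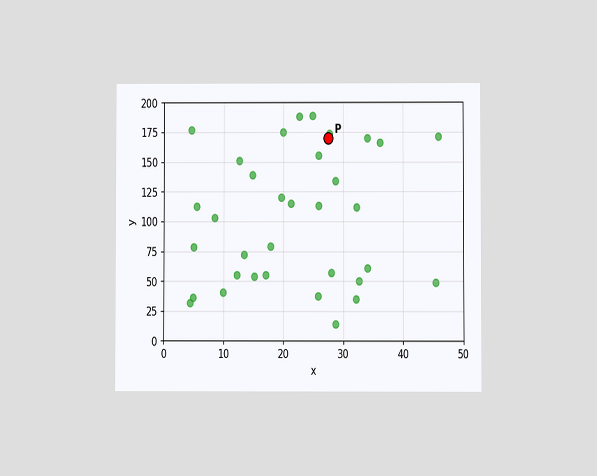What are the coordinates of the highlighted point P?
(27.5, 170)

The chart is viewed at a slight angle. Following the gridlines from P to each axis, P sits at (27.5, 170).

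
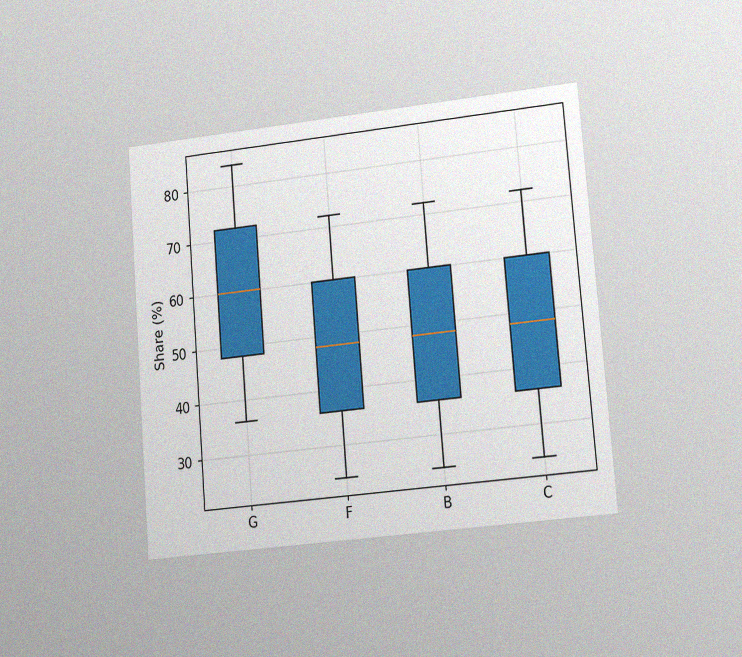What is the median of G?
60%

The chart is tilted about 5° counter-clockwise and viewed slightly from the right, with some photo noise. The median line in the G box sits at 60%.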